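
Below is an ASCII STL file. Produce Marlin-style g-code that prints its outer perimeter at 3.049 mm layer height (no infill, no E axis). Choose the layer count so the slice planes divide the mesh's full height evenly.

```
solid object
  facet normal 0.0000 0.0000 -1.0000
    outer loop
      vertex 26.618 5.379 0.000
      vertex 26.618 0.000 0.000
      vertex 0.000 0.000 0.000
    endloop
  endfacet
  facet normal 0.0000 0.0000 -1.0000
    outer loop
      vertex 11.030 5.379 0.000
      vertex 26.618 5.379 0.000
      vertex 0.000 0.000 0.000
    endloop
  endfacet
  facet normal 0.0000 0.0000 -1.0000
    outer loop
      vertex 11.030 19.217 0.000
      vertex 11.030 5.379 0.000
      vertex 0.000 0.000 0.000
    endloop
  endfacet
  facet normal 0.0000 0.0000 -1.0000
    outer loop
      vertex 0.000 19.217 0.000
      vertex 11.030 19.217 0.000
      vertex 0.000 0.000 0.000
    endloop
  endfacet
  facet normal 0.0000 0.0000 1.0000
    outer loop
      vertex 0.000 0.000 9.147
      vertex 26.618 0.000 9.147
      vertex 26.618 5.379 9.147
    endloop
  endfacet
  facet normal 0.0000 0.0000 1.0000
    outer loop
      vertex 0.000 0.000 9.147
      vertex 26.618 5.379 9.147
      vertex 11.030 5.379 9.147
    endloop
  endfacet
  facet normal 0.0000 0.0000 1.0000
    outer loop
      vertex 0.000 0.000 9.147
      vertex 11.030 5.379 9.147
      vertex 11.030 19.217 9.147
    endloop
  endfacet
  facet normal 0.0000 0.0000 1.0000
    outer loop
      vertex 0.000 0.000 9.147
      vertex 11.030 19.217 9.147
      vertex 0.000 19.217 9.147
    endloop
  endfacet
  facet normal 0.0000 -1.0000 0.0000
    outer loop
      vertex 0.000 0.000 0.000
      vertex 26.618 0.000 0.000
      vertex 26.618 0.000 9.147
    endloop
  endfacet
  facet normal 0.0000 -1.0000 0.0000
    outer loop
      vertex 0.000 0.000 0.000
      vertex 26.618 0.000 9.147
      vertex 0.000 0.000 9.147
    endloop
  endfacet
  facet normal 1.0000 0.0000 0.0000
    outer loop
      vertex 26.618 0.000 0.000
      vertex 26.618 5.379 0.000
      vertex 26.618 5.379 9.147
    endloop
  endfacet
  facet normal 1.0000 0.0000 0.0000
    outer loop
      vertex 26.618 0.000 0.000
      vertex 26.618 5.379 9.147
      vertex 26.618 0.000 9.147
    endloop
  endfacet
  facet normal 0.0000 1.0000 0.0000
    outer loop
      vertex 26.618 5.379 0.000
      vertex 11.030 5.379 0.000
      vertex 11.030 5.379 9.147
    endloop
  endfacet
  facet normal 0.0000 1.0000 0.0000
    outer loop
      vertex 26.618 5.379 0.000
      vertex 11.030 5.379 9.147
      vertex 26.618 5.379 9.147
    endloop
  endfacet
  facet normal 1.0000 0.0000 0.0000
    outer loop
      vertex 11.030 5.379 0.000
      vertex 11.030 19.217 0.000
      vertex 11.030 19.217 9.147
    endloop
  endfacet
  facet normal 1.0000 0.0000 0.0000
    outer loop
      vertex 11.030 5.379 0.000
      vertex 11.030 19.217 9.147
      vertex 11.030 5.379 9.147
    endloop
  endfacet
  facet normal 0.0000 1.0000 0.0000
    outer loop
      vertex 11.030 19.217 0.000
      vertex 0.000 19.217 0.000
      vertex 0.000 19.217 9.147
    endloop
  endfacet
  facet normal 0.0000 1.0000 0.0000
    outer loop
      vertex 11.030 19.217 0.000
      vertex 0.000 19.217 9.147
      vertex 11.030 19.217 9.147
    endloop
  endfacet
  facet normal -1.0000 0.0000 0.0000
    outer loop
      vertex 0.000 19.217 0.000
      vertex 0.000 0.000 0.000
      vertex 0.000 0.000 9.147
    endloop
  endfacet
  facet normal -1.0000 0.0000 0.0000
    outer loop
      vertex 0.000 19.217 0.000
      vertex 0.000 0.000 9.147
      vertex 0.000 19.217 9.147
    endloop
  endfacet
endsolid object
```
; perimeter-only toolpath
G21 ; units = mm
G90 ; absolute positioning
G28 ; home
; layer 1
G0 Z3.049
G0 X0.000 Y0.000
G1 X26.618 Y0.000
G1 X26.618 Y5.379
G1 X11.030 Y5.379
G1 X11.030 Y19.217
G1 X0.000 Y19.217
G1 X0.000 Y0.000
; layer 2
G0 Z6.098
G0 X0.000 Y0.000
G1 X26.618 Y0.000
G1 X26.618 Y5.379
G1 X11.030 Y5.379
G1 X11.030 Y19.217
G1 X0.000 Y19.217
G1 X0.000 Y0.000
; layer 3
G0 Z9.147
G0 X0.000 Y0.000
G1 X26.618 Y0.000
G1 X26.618 Y5.379
G1 X11.030 Y5.379
G1 X11.030 Y19.217
G1 X0.000 Y19.217
G1 X0.000 Y0.000
M2 ; end

The solid is an L-shaped prism: outer 26.6 × 19.2 mm, arm thicknesses ≈ 5.38 mm (horizontal) and 11 mm (vertical), extruded 9.15 mm in z. Slicing at Δz = 3.049 mm — 3 equal slices spanning the solid's height, so layer i sits at z = i·h/3 — gives 3 non-empty perimeters. Each is a 6-segment closed polygon; G0 lifts to the layer z and rapids to the start vertex, then G1 traces the edges.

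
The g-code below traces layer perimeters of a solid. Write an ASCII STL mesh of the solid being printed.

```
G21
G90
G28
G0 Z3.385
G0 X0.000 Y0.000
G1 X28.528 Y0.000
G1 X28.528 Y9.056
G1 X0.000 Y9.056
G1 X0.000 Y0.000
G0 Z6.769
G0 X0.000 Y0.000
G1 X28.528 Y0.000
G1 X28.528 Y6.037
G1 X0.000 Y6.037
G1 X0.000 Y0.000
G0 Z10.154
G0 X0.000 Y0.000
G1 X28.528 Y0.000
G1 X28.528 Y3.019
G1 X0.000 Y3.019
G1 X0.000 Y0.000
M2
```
solid part
  facet normal 0.0000 0.0000 -1.0000
    outer loop
      vertex 28.528 12.075 0.000
      vertex 28.528 0.000 0.000
      vertex 0.000 0.000 0.000
    endloop
  endfacet
  facet normal 0.0000 0.0000 -1.0000
    outer loop
      vertex 0.000 12.075 0.000
      vertex 28.528 12.075 0.000
      vertex 0.000 0.000 0.000
    endloop
  endfacet
  facet normal 0.0000 -1.0000 0.0000
    outer loop
      vertex 0.000 0.000 0.000
      vertex 28.528 0.000 0.000
      vertex 28.528 0.000 13.539
    endloop
  endfacet
  facet normal 0.0000 -1.0000 0.0000
    outer loop
      vertex 0.000 0.000 0.000
      vertex 28.528 0.000 13.539
      vertex 0.000 0.000 13.539
    endloop
  endfacet
  facet normal 0.0000 0.7463 0.6656
    outer loop
      vertex 0.000 0.000 13.539
      vertex 28.528 0.000 13.539
      vertex 28.528 12.075 0.000
    endloop
  endfacet
  facet normal 0.0000 0.7463 0.6656
    outer loop
      vertex 0.000 0.000 13.539
      vertex 28.528 12.075 0.000
      vertex 0.000 12.075 0.000
    endloop
  endfacet
  facet normal -1.0000 0.0000 0.0000
    outer loop
      vertex 0.000 0.000 13.539
      vertex 0.000 12.075 0.000
      vertex 0.000 0.000 0.000
    endloop
  endfacet
  facet normal 1.0000 0.0000 0.0000
    outer loop
      vertex 28.528 0.000 0.000
      vertex 28.528 12.075 0.000
      vertex 28.528 0.000 13.539
    endloop
  endfacet
endsolid part

The G0 Z moves step by Δz≈3.385 mm. The G1 loops shrink linearly with z, so the solid tapers from its base footprint up to z≈13.5. Closing with a flat bottom cap and the tapered top and triangulating gives 8 facets — a wedge (ramp): 28.5 × 12.1 mm base, rising to 13.5 mm along the y=0 edge and sloping linearly to z=0 at y=12.1.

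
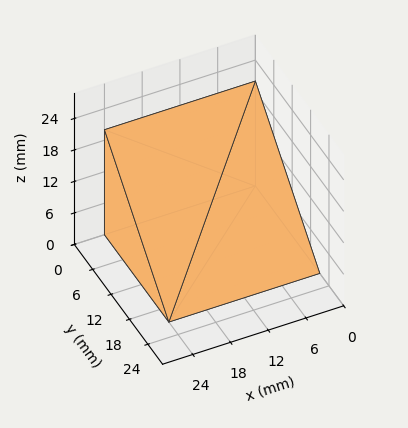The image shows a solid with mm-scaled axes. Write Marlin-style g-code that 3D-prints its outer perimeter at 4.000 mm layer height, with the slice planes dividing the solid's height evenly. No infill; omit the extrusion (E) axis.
Reading the render: the shape is a wedge (ramp): 24 × 21 mm base, rising to 20 mm along the y=0 edge and sloping linearly to z=0 at y=21 (dimensions read to the nearest mm from the axis ticks). For the g-code, the solid's height is divided into equal slices at the stated Δz and each level perimeter traced with G1 moves after a G0 lift.

; perimeter-only toolpath
G21 ; units = mm
G90 ; absolute positioning
G28 ; home
; layer 1
G0 Z4.000
G0 X0.000 Y0.000
G1 X24.000 Y0.000
G1 X24.000 Y16.800
G1 X0.000 Y16.800
G1 X0.000 Y0.000
; layer 2
G0 Z8.000
G0 X0.000 Y0.000
G1 X24.000 Y0.000
G1 X24.000 Y12.600
G1 X0.000 Y12.600
G1 X0.000 Y0.000
; layer 3
G0 Z12.000
G0 X0.000 Y0.000
G1 X24.000 Y0.000
G1 X24.000 Y8.400
G1 X0.000 Y8.400
G1 X0.000 Y0.000
; layer 4
G0 Z16.000
G0 X0.000 Y0.000
G1 X24.000 Y0.000
G1 X24.000 Y4.200
G1 X0.000 Y4.200
G1 X0.000 Y0.000
M2 ; end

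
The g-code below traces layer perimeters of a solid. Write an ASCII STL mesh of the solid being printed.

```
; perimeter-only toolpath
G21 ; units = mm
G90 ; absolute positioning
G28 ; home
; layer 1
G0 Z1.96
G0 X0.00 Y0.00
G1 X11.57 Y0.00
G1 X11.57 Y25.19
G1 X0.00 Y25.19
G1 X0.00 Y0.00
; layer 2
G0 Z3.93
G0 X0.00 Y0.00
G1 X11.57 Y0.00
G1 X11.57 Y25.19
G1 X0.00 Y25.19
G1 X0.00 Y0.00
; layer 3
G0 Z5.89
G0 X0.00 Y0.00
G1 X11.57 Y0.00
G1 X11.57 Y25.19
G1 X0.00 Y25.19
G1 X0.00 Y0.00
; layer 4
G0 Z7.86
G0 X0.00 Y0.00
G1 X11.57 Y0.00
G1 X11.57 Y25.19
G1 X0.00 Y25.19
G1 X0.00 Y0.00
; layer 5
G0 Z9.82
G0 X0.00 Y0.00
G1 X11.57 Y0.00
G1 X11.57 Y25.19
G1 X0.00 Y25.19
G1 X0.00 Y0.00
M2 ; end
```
solid part
  facet normal 0.0000 0.0000 -1.0000
    outer loop
      vertex 11.57 25.19 0.00
      vertex 11.57 0.00 0.00
      vertex 0.00 0.00 0.00
    endloop
  endfacet
  facet normal 0.0000 0.0000 -1.0000
    outer loop
      vertex 0.00 25.19 0.00
      vertex 11.57 25.19 0.00
      vertex 0.00 0.00 0.00
    endloop
  endfacet
  facet normal 0.0000 0.0000 1.0000
    outer loop
      vertex 0.00 0.00 9.82
      vertex 11.57 0.00 9.82
      vertex 11.57 25.19 9.82
    endloop
  endfacet
  facet normal 0.0000 0.0000 1.0000
    outer loop
      vertex 0.00 0.00 9.82
      vertex 11.57 25.19 9.82
      vertex 0.00 25.19 9.82
    endloop
  endfacet
  facet normal 0.0000 -1.0000 0.0000
    outer loop
      vertex 0.00 0.00 0.00
      vertex 11.57 0.00 0.00
      vertex 11.57 0.00 9.82
    endloop
  endfacet
  facet normal 0.0000 -1.0000 0.0000
    outer loop
      vertex 0.00 0.00 0.00
      vertex 11.57 0.00 9.82
      vertex 0.00 0.00 9.82
    endloop
  endfacet
  facet normal 0.0000 1.0000 0.0000
    outer loop
      vertex 11.57 25.19 9.82
      vertex 11.57 25.19 0.00
      vertex 0.00 25.19 0.00
    endloop
  endfacet
  facet normal 0.0000 1.0000 0.0000
    outer loop
      vertex 0.00 25.19 9.82
      vertex 11.57 25.19 9.82
      vertex 0.00 25.19 0.00
    endloop
  endfacet
  facet normal -1.0000 0.0000 0.0000
    outer loop
      vertex 0.00 25.19 9.82
      vertex 0.00 25.19 0.00
      vertex 0.00 0.00 0.00
    endloop
  endfacet
  facet normal -1.0000 0.0000 0.0000
    outer loop
      vertex 0.00 0.00 9.82
      vertex 0.00 25.19 9.82
      vertex 0.00 0.00 0.00
    endloop
  endfacet
  facet normal 1.0000 0.0000 0.0000
    outer loop
      vertex 11.57 0.00 0.00
      vertex 11.57 25.19 0.00
      vertex 11.57 25.19 9.82
    endloop
  endfacet
  facet normal 1.0000 0.0000 0.0000
    outer loop
      vertex 11.57 0.00 0.00
      vertex 11.57 25.19 9.82
      vertex 11.57 0.00 9.82
    endloop
  endfacet
endsolid part

The G0 Z moves step by Δz≈1.96 mm. Every layer's G1 loop is the same polygon, so the solid is a straight extrusion of it from z=0 to z≈9.82. Closing with flat bottom and top caps and triangulating gives 12 facets — a rectangular box, roughly 11.6 × 25.2 mm footprint and 9.82 mm tall.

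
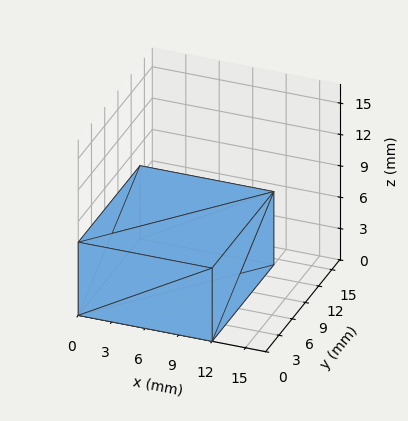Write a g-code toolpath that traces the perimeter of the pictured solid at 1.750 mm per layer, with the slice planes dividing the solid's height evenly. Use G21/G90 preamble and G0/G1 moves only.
Reading the render: the shape is a rectangular box, roughly 12 × 14 mm footprint and 7 mm tall (dimensions read to the nearest mm from the axis ticks). For the g-code, the solid's height is divided into equal slices at the stated Δz and each level perimeter traced with G1 moves after a G0 lift.

; perimeter-only toolpath
G21 ; units = mm
G90 ; absolute positioning
G28 ; home
; layer 1
G0 Z1.750
G0 X0.000 Y0.000
G1 X12.000 Y0.000
G1 X12.000 Y14.000
G1 X0.000 Y14.000
G1 X0.000 Y0.000
; layer 2
G0 Z3.500
G0 X0.000 Y0.000
G1 X12.000 Y0.000
G1 X12.000 Y14.000
G1 X0.000 Y14.000
G1 X0.000 Y0.000
; layer 3
G0 Z5.250
G0 X0.000 Y0.000
G1 X12.000 Y0.000
G1 X12.000 Y14.000
G1 X0.000 Y14.000
G1 X0.000 Y0.000
; layer 4
G0 Z7.000
G0 X0.000 Y0.000
G1 X12.000 Y0.000
G1 X12.000 Y14.000
G1 X0.000 Y14.000
G1 X0.000 Y0.000
M2 ; end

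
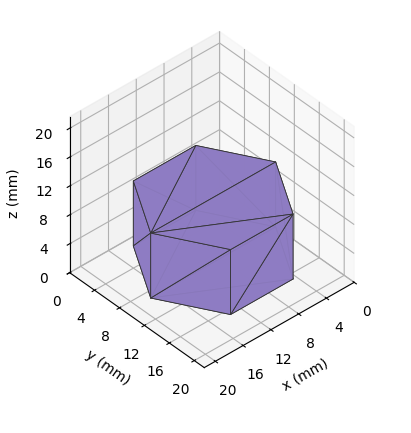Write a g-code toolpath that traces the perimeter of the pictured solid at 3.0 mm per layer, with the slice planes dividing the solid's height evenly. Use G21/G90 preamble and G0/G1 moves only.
Reading the render: the shape is a regular 6-sided prism (a cylinder approximated with 6 flat sides), circumscribed radius ≈ 9 mm, height ≈ 9 mm (dimensions read to the nearest mm from the axis ticks). For the g-code, the solid's height is divided into equal slices at the stated Δz and each level perimeter traced with G1 moves after a G0 lift.

; perimeter-only toolpath
G21 ; units = mm
G90 ; absolute positioning
G28 ; home
; layer 1
G0 Z3.0
G0 X18.0 Y9.0
G1 X13.5 Y16.8
G1 X4.5 Y16.8
G1 X0.0 Y9.0
G1 X4.5 Y1.2
G1 X13.5 Y1.2
G1 X18.0 Y9.0
; layer 2
G0 Z6.0
G0 X18.0 Y9.0
G1 X13.5 Y16.8
G1 X4.5 Y16.8
G1 X0.0 Y9.0
G1 X4.5 Y1.2
G1 X13.5 Y1.2
G1 X18.0 Y9.0
; layer 3
G0 Z9.0
G0 X18.0 Y9.0
G1 X13.5 Y16.8
G1 X4.5 Y16.8
G1 X0.0 Y9.0
G1 X4.5 Y1.2
G1 X13.5 Y1.2
G1 X18.0 Y9.0
M2 ; end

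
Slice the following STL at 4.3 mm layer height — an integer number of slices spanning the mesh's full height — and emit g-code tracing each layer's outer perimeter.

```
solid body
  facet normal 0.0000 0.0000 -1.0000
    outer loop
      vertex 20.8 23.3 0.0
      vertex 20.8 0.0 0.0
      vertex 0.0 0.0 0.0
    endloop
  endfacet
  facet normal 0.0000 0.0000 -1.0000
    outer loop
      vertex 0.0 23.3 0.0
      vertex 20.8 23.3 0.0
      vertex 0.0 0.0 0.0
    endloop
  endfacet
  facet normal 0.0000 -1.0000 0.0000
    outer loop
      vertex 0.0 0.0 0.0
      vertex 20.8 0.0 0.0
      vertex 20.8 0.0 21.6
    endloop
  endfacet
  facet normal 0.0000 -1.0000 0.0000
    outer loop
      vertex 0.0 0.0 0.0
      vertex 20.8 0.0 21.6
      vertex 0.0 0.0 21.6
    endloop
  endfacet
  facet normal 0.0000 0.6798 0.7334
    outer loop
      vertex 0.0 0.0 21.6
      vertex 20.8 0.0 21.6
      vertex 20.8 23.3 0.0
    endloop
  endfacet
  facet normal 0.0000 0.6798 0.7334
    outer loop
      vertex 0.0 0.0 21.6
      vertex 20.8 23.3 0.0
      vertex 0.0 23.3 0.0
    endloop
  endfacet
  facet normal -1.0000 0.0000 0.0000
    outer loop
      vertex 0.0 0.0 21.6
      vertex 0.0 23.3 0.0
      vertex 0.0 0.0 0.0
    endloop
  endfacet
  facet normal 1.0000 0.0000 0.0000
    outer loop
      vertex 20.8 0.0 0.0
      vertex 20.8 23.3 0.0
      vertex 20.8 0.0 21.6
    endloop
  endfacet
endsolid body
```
; perimeter-only toolpath
G21 ; units = mm
G90 ; absolute positioning
G28 ; home
; layer 1
G0 Z4.3
G0 X0.0 Y0.0
G1 X20.8 Y0.0
G1 X20.8 Y18.6
G1 X0.0 Y18.6
G1 X0.0 Y0.0
; layer 2
G0 Z8.6
G0 X0.0 Y0.0
G1 X20.8 Y0.0
G1 X20.8 Y14.0
G1 X0.0 Y14.0
G1 X0.0 Y0.0
; layer 3
G0 Z13.0
G0 X0.0 Y0.0
G1 X20.8 Y0.0
G1 X20.8 Y9.3
G1 X0.0 Y9.3
G1 X0.0 Y0.0
; layer 4
G0 Z17.3
G0 X0.0 Y0.0
G1 X20.8 Y0.0
G1 X20.8 Y4.7
G1 X0.0 Y4.7
G1 X0.0 Y0.0
M2 ; end

The solid is a wedge (ramp): 20.8 × 23.3 mm base, rising to 21.6 mm along the y=0 edge and sloping linearly to z=0 at y=23.3. Slicing at Δz = 4.3 mm — 5 equal slices spanning the solid's height, so layer i sits at z = i·h/5 — gives 4 non-empty perimeters. Each is a 4-segment closed polygon; G0 lifts to the layer z and rapids to the start vertex, then G1 traces the edges. The cross-section shrinks linearly with z (the slice at the apex is degenerate and omitted).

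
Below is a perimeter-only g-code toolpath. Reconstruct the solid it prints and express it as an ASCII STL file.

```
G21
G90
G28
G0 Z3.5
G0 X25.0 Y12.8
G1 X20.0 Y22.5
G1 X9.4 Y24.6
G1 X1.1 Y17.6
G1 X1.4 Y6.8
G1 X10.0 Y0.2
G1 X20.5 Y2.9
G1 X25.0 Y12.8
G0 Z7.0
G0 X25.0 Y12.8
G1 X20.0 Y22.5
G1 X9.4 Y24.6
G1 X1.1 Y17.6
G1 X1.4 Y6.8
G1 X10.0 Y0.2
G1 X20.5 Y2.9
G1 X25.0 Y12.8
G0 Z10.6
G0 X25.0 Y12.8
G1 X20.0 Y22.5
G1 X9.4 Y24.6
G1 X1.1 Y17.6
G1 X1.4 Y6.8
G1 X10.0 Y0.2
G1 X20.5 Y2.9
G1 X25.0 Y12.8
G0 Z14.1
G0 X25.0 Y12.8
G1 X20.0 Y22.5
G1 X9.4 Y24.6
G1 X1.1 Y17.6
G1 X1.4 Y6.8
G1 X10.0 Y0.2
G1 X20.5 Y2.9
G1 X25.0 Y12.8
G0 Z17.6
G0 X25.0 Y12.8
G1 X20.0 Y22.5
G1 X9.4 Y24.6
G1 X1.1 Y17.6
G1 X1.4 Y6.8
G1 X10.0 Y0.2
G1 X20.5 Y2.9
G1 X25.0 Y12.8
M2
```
solid part
  facet normal 0.0000 0.0000 -1.0000
    outer loop
      vertex 9.4 24.6 0.0
      vertex 20.0 22.5 0.0
      vertex 25.0 12.8 0.0
    endloop
  endfacet
  facet normal 0.0000 0.0000 -1.0000
    outer loop
      vertex 1.1 17.6 0.0
      vertex 9.4 24.6 0.0
      vertex 25.0 12.8 0.0
    endloop
  endfacet
  facet normal 0.0000 0.0000 -1.0000
    outer loop
      vertex 1.4 6.8 0.0
      vertex 1.1 17.6 0.0
      vertex 25.0 12.8 0.0
    endloop
  endfacet
  facet normal 0.0000 0.0000 -1.0000
    outer loop
      vertex 10.0 0.2 0.0
      vertex 1.4 6.8 0.0
      vertex 25.0 12.8 0.0
    endloop
  endfacet
  facet normal 0.0000 0.0000 -1.0000
    outer loop
      vertex 20.5 2.9 0.0
      vertex 10.0 0.2 0.0
      vertex 25.0 12.8 0.0
    endloop
  endfacet
  facet normal 0.0000 0.0000 1.0000
    outer loop
      vertex 25.0 12.8 17.6
      vertex 20.0 22.5 17.6
      vertex 9.4 24.6 17.6
    endloop
  endfacet
  facet normal 0.0000 0.0000 1.0000
    outer loop
      vertex 25.0 12.8 17.6
      vertex 9.4 24.6 17.6
      vertex 1.1 17.6 17.6
    endloop
  endfacet
  facet normal 0.0000 0.0000 1.0000
    outer loop
      vertex 25.0 12.8 17.6
      vertex 1.1 17.6 17.6
      vertex 1.4 6.8 17.6
    endloop
  endfacet
  facet normal 0.0000 0.0000 1.0000
    outer loop
      vertex 25.0 12.8 17.6
      vertex 1.4 6.8 17.6
      vertex 10.0 0.2 17.6
    endloop
  endfacet
  facet normal 0.0000 0.0000 1.0000
    outer loop
      vertex 25.0 12.8 17.6
      vertex 10.0 0.2 17.6
      vertex 20.5 2.9 17.6
    endloop
  endfacet
  facet normal 0.8889 0.4582 0.0000
    outer loop
      vertex 25.0 12.8 0.0
      vertex 20.0 22.5 0.0
      vertex 20.0 22.5 17.6
    endloop
  endfacet
  facet normal 0.8889 0.4582 0.0000
    outer loop
      vertex 25.0 12.8 0.0
      vertex 20.0 22.5 17.6
      vertex 25.0 12.8 17.6
    endloop
  endfacet
  facet normal 0.1943 0.9809 0.0000
    outer loop
      vertex 20.0 22.5 0.0
      vertex 9.4 24.6 0.0
      vertex 9.4 24.6 17.6
    endloop
  endfacet
  facet normal 0.1943 0.9809 0.0000
    outer loop
      vertex 20.0 22.5 0.0
      vertex 9.4 24.6 17.6
      vertex 20.0 22.5 17.6
    endloop
  endfacet
  facet normal -0.6447 0.7644 0.0000
    outer loop
      vertex 9.4 24.6 0.0
      vertex 1.1 17.6 0.0
      vertex 1.1 17.6 17.6
    endloop
  endfacet
  facet normal -0.6447 0.7644 0.0000
    outer loop
      vertex 9.4 24.6 0.0
      vertex 1.1 17.6 17.6
      vertex 9.4 24.6 17.6
    endloop
  endfacet
  facet normal -0.9996 -0.0278 0.0000
    outer loop
      vertex 1.1 17.6 0.0
      vertex 1.4 6.8 0.0
      vertex 1.4 6.8 17.6
    endloop
  endfacet
  facet normal -0.9996 -0.0278 0.0000
    outer loop
      vertex 1.1 17.6 0.0
      vertex 1.4 6.8 17.6
      vertex 1.1 17.6 17.6
    endloop
  endfacet
  facet normal -0.6088 -0.7933 0.0000
    outer loop
      vertex 1.4 6.8 0.0
      vertex 10.0 0.2 0.0
      vertex 10.0 0.2 17.6
    endloop
  endfacet
  facet normal -0.6088 -0.7933 0.0000
    outer loop
      vertex 1.4 6.8 0.0
      vertex 10.0 0.2 17.6
      vertex 1.4 6.8 17.6
    endloop
  endfacet
  facet normal 0.2490 -0.9685 0.0000
    outer loop
      vertex 10.0 0.2 0.0
      vertex 20.5 2.9 0.0
      vertex 20.5 2.9 17.6
    endloop
  endfacet
  facet normal 0.2490 -0.9685 0.0000
    outer loop
      vertex 10.0 0.2 0.0
      vertex 20.5 2.9 17.6
      vertex 10.0 0.2 17.6
    endloop
  endfacet
  facet normal 0.9104 -0.4138 0.0000
    outer loop
      vertex 20.5 2.9 0.0
      vertex 25.0 12.8 0.0
      vertex 25.0 12.8 17.6
    endloop
  endfacet
  facet normal 0.9104 -0.4138 0.0000
    outer loop
      vertex 20.5 2.9 0.0
      vertex 25.0 12.8 17.6
      vertex 20.5 2.9 17.6
    endloop
  endfacet
endsolid part

The G0 Z moves step by Δz≈3.5 mm. Every layer's G1 loop is the same polygon, so the solid is a straight extrusion of it from z=0 to z≈17.6. Closing with flat bottom and top caps and triangulating gives 24 facets — a regular 7-sided prism (a cylinder approximated with 7 flat sides), circumscribed radius ≈ 12.5 mm, height ≈ 17.6 mm.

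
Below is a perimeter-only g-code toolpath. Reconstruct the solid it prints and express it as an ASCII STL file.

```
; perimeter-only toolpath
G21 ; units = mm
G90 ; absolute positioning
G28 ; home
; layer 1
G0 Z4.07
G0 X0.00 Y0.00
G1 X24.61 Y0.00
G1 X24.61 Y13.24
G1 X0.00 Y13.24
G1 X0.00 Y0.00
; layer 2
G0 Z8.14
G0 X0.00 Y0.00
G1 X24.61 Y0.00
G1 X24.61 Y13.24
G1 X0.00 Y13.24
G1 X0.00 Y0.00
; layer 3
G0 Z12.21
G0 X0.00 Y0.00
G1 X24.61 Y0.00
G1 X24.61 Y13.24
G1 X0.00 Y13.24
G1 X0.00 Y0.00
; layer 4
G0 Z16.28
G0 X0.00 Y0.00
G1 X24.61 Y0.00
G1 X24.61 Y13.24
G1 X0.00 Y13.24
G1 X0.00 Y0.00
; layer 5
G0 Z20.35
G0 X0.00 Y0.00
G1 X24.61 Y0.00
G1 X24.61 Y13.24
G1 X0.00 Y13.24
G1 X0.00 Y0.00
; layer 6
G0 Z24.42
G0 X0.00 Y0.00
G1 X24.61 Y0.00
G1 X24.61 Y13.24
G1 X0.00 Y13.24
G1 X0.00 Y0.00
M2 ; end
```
solid part
  facet normal 0.0000 0.0000 -1.0000
    outer loop
      vertex 24.61 13.24 0.00
      vertex 24.61 0.00 0.00
      vertex 0.00 0.00 0.00
    endloop
  endfacet
  facet normal 0.0000 0.0000 -1.0000
    outer loop
      vertex 0.00 13.24 0.00
      vertex 24.61 13.24 0.00
      vertex 0.00 0.00 0.00
    endloop
  endfacet
  facet normal 0.0000 0.0000 1.0000
    outer loop
      vertex 0.00 0.00 24.42
      vertex 24.61 0.00 24.42
      vertex 24.61 13.24 24.42
    endloop
  endfacet
  facet normal 0.0000 0.0000 1.0000
    outer loop
      vertex 0.00 0.00 24.42
      vertex 24.61 13.24 24.42
      vertex 0.00 13.24 24.42
    endloop
  endfacet
  facet normal 0.0000 -1.0000 0.0000
    outer loop
      vertex 0.00 0.00 0.00
      vertex 24.61 0.00 0.00
      vertex 24.61 0.00 24.42
    endloop
  endfacet
  facet normal 0.0000 -1.0000 0.0000
    outer loop
      vertex 0.00 0.00 0.00
      vertex 24.61 0.00 24.42
      vertex 0.00 0.00 24.42
    endloop
  endfacet
  facet normal 0.0000 1.0000 0.0000
    outer loop
      vertex 24.61 13.24 24.42
      vertex 24.61 13.24 0.00
      vertex 0.00 13.24 0.00
    endloop
  endfacet
  facet normal 0.0000 1.0000 0.0000
    outer loop
      vertex 0.00 13.24 24.42
      vertex 24.61 13.24 24.42
      vertex 0.00 13.24 0.00
    endloop
  endfacet
  facet normal -1.0000 0.0000 0.0000
    outer loop
      vertex 0.00 13.24 24.42
      vertex 0.00 13.24 0.00
      vertex 0.00 0.00 0.00
    endloop
  endfacet
  facet normal -1.0000 0.0000 0.0000
    outer loop
      vertex 0.00 0.00 24.42
      vertex 0.00 13.24 24.42
      vertex 0.00 0.00 0.00
    endloop
  endfacet
  facet normal 1.0000 0.0000 0.0000
    outer loop
      vertex 24.61 0.00 0.00
      vertex 24.61 13.24 0.00
      vertex 24.61 13.24 24.42
    endloop
  endfacet
  facet normal 1.0000 0.0000 0.0000
    outer loop
      vertex 24.61 0.00 0.00
      vertex 24.61 13.24 24.42
      vertex 24.61 0.00 24.42
    endloop
  endfacet
endsolid part

The G0 Z moves step by Δz≈4.07 mm. Every layer's G1 loop is the same polygon, so the solid is a straight extrusion of it from z=0 to z≈24.4. Closing with flat bottom and top caps and triangulating gives 12 facets — a rectangular box, roughly 24.6 × 13.2 mm footprint and 24.4 mm tall.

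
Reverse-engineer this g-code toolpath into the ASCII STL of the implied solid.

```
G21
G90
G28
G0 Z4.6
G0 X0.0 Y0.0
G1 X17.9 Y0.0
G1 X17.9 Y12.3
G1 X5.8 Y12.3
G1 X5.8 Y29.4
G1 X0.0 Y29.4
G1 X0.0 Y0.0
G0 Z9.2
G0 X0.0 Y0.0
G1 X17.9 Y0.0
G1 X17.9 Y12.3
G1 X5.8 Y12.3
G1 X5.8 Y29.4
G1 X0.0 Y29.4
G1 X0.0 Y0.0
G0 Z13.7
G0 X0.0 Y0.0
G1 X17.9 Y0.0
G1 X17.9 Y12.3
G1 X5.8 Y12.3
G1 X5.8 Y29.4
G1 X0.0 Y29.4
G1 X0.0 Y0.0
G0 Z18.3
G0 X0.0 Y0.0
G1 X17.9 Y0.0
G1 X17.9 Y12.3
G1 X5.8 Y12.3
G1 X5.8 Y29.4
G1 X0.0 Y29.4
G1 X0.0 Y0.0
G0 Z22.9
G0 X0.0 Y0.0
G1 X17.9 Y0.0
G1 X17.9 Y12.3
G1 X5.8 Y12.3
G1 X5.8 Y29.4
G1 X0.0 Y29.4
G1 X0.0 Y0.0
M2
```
solid part
  facet normal 0.0000 0.0000 -1.0000
    outer loop
      vertex 17.9 12.3 0.0
      vertex 17.9 0.0 0.0
      vertex 0.0 0.0 0.0
    endloop
  endfacet
  facet normal 0.0000 0.0000 -1.0000
    outer loop
      vertex 5.8 12.3 0.0
      vertex 17.9 12.3 0.0
      vertex 0.0 0.0 0.0
    endloop
  endfacet
  facet normal 0.0000 0.0000 -1.0000
    outer loop
      vertex 5.8 29.4 0.0
      vertex 5.8 12.3 0.0
      vertex 0.0 0.0 0.0
    endloop
  endfacet
  facet normal 0.0000 0.0000 -1.0000
    outer loop
      vertex 0.0 29.4 0.0
      vertex 5.8 29.4 0.0
      vertex 0.0 0.0 0.0
    endloop
  endfacet
  facet normal 0.0000 0.0000 1.0000
    outer loop
      vertex 0.0 0.0 22.9
      vertex 17.9 0.0 22.9
      vertex 17.9 12.3 22.9
    endloop
  endfacet
  facet normal 0.0000 0.0000 1.0000
    outer loop
      vertex 0.0 0.0 22.9
      vertex 17.9 12.3 22.9
      vertex 5.8 12.3 22.9
    endloop
  endfacet
  facet normal 0.0000 0.0000 1.0000
    outer loop
      vertex 0.0 0.0 22.9
      vertex 5.8 12.3 22.9
      vertex 5.8 29.4 22.9
    endloop
  endfacet
  facet normal 0.0000 0.0000 1.0000
    outer loop
      vertex 0.0 0.0 22.9
      vertex 5.8 29.4 22.9
      vertex 0.0 29.4 22.9
    endloop
  endfacet
  facet normal 0.0000 -1.0000 0.0000
    outer loop
      vertex 0.0 0.0 0.0
      vertex 17.9 0.0 0.0
      vertex 17.9 0.0 22.9
    endloop
  endfacet
  facet normal 0.0000 -1.0000 0.0000
    outer loop
      vertex 0.0 0.0 0.0
      vertex 17.9 0.0 22.9
      vertex 0.0 0.0 22.9
    endloop
  endfacet
  facet normal 1.0000 0.0000 0.0000
    outer loop
      vertex 17.9 0.0 0.0
      vertex 17.9 12.3 0.0
      vertex 17.9 12.3 22.9
    endloop
  endfacet
  facet normal 1.0000 0.0000 0.0000
    outer loop
      vertex 17.9 0.0 0.0
      vertex 17.9 12.3 22.9
      vertex 17.9 0.0 22.9
    endloop
  endfacet
  facet normal 0.0000 1.0000 0.0000
    outer loop
      vertex 17.9 12.3 0.0
      vertex 5.8 12.3 0.0
      vertex 5.8 12.3 22.9
    endloop
  endfacet
  facet normal 0.0000 1.0000 0.0000
    outer loop
      vertex 17.9 12.3 0.0
      vertex 5.8 12.3 22.9
      vertex 17.9 12.3 22.9
    endloop
  endfacet
  facet normal 1.0000 0.0000 0.0000
    outer loop
      vertex 5.8 12.3 0.0
      vertex 5.8 29.4 0.0
      vertex 5.8 29.4 22.9
    endloop
  endfacet
  facet normal 1.0000 0.0000 0.0000
    outer loop
      vertex 5.8 12.3 0.0
      vertex 5.8 29.4 22.9
      vertex 5.8 12.3 22.9
    endloop
  endfacet
  facet normal 0.0000 1.0000 0.0000
    outer loop
      vertex 5.8 29.4 0.0
      vertex 0.0 29.4 0.0
      vertex 0.0 29.4 22.9
    endloop
  endfacet
  facet normal 0.0000 1.0000 0.0000
    outer loop
      vertex 5.8 29.4 0.0
      vertex 0.0 29.4 22.9
      vertex 5.8 29.4 22.9
    endloop
  endfacet
  facet normal -1.0000 0.0000 0.0000
    outer loop
      vertex 0.0 29.4 0.0
      vertex 0.0 0.0 0.0
      vertex 0.0 0.0 22.9
    endloop
  endfacet
  facet normal -1.0000 0.0000 0.0000
    outer loop
      vertex 0.0 29.4 0.0
      vertex 0.0 0.0 22.9
      vertex 0.0 29.4 22.9
    endloop
  endfacet
endsolid part

The G0 Z moves step by Δz≈4.6 mm. Every layer's G1 loop is the same polygon, so the solid is a straight extrusion of it from z=0 to z≈22.9. Closing with flat bottom and top caps and triangulating gives 20 facets — an L-shaped prism: outer 17.9 × 29.4 mm, arm thicknesses ≈ 12.3 mm (horizontal) and 5.8 mm (vertical), extruded 22.9 mm in z.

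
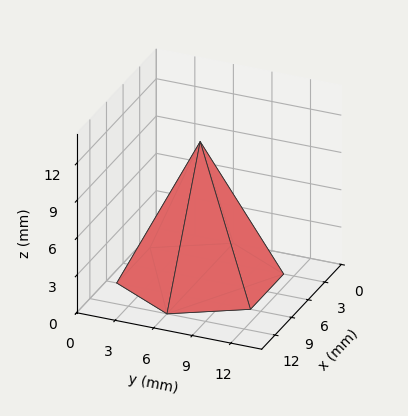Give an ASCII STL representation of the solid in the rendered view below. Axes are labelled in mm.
Reading the render: the shape is a regular 6-sided pyramid, base circumscribed radius ≈ 6 mm, apex at z ≈ 11 mm (dimensions read to the nearest mm from the axis ticks). For the STL, each face is triangulated and given an outward normal.

solid part
  facet normal 0.0000 0.0000 -1.0000
    outer loop
      vertex 3.0 11.2 0.0
      vertex 9.0 11.2 0.0
      vertex 12.0 6.0 0.0
    endloop
  endfacet
  facet normal 0.0000 0.0000 -1.0000
    outer loop
      vertex 0.0 6.0 0.0
      vertex 3.0 11.2 0.0
      vertex 12.0 6.0 0.0
    endloop
  endfacet
  facet normal 0.0000 0.0000 -1.0000
    outer loop
      vertex 3.0 0.8 0.0
      vertex 0.0 6.0 0.0
      vertex 12.0 6.0 0.0
    endloop
  endfacet
  facet normal 0.0000 0.0000 -1.0000
    outer loop
      vertex 9.0 0.8 0.0
      vertex 3.0 0.8 0.0
      vertex 12.0 6.0 0.0
    endloop
  endfacet
  facet normal 0.7832 0.4518 0.4272
    outer loop
      vertex 12.0 6.0 0.0
      vertex 9.0 11.2 0.0
      vertex 6.0 6.0 11.0
    endloop
  endfacet
  facet normal 0.0000 0.9041 0.4274
    outer loop
      vertex 9.0 11.2 0.0
      vertex 3.0 11.2 0.0
      vertex 6.0 6.0 11.0
    endloop
  endfacet
  facet normal -0.7832 0.4518 0.4272
    outer loop
      vertex 3.0 11.2 0.0
      vertex 0.0 6.0 0.0
      vertex 6.0 6.0 11.0
    endloop
  endfacet
  facet normal -0.7832 -0.4518 0.4272
    outer loop
      vertex 0.0 6.0 0.0
      vertex 3.0 0.8 0.0
      vertex 6.0 6.0 11.0
    endloop
  endfacet
  facet normal 0.0000 -0.9041 0.4274
    outer loop
      vertex 3.0 0.8 0.0
      vertex 9.0 0.8 0.0
      vertex 6.0 6.0 11.0
    endloop
  endfacet
  facet normal 0.7832 -0.4518 0.4272
    outer loop
      vertex 9.0 0.8 0.0
      vertex 12.0 6.0 0.0
      vertex 6.0 6.0 11.0
    endloop
  endfacet
endsolid part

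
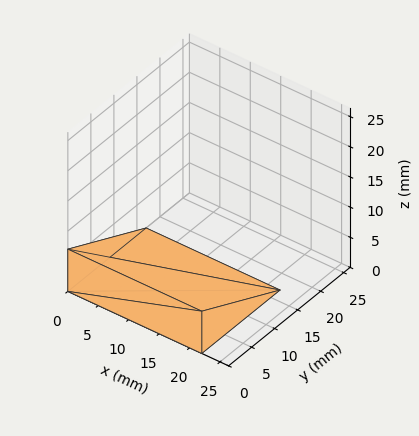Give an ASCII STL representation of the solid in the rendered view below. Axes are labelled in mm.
Reading the render: the shape is a wedge (ramp): 22 × 17 mm base, rising to 7 mm along the y=0 edge and sloping linearly to z=0 at y=17 (dimensions read to the nearest mm from the axis ticks). For the STL, each face is triangulated and given an outward normal.

solid part
  facet normal 0.0000 0.0000 -1.0000
    outer loop
      vertex 22.00 17.00 0.00
      vertex 22.00 0.00 0.00
      vertex 0.00 0.00 0.00
    endloop
  endfacet
  facet normal 0.0000 0.0000 -1.0000
    outer loop
      vertex 0.00 17.00 0.00
      vertex 22.00 17.00 0.00
      vertex 0.00 0.00 0.00
    endloop
  endfacet
  facet normal 0.0000 -1.0000 0.0000
    outer loop
      vertex 0.00 0.00 0.00
      vertex 22.00 0.00 0.00
      vertex 22.00 0.00 7.00
    endloop
  endfacet
  facet normal 0.0000 -1.0000 0.0000
    outer loop
      vertex 0.00 0.00 0.00
      vertex 22.00 0.00 7.00
      vertex 0.00 0.00 7.00
    endloop
  endfacet
  facet normal 0.0000 0.3807 0.9247
    outer loop
      vertex 0.00 0.00 7.00
      vertex 22.00 0.00 7.00
      vertex 22.00 17.00 0.00
    endloop
  endfacet
  facet normal 0.0000 0.3807 0.9247
    outer loop
      vertex 0.00 0.00 7.00
      vertex 22.00 17.00 0.00
      vertex 0.00 17.00 0.00
    endloop
  endfacet
  facet normal -1.0000 0.0000 0.0000
    outer loop
      vertex 0.00 0.00 7.00
      vertex 0.00 17.00 0.00
      vertex 0.00 0.00 0.00
    endloop
  endfacet
  facet normal 1.0000 0.0000 0.0000
    outer loop
      vertex 22.00 0.00 0.00
      vertex 22.00 17.00 0.00
      vertex 22.00 0.00 7.00
    endloop
  endfacet
endsolid part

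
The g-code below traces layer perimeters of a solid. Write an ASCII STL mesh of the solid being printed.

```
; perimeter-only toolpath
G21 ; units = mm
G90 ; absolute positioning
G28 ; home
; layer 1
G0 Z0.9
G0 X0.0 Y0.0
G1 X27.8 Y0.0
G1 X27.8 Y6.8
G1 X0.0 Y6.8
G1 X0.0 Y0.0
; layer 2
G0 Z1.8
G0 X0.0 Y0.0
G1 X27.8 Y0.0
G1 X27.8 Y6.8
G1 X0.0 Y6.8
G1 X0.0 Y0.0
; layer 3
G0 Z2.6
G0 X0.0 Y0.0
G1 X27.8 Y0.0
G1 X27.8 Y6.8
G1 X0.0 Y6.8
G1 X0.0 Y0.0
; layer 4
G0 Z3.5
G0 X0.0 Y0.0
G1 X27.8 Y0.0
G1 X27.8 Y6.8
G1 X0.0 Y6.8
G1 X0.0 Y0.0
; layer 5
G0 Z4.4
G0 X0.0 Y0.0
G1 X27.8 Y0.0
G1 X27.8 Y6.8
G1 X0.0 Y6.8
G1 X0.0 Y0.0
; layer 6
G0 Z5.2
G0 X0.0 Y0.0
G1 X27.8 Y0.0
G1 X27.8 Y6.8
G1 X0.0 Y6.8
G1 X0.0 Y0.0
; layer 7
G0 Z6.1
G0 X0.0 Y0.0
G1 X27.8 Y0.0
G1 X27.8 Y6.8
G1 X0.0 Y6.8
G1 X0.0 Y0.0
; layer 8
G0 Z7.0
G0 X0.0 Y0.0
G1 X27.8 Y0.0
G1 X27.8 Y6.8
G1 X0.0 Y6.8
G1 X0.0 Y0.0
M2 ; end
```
solid part
  facet normal 0.0000 0.0000 -1.0000
    outer loop
      vertex 27.8 6.8 0.0
      vertex 27.8 0.0 0.0
      vertex 0.0 0.0 0.0
    endloop
  endfacet
  facet normal 0.0000 0.0000 -1.0000
    outer loop
      vertex 0.0 6.8 0.0
      vertex 27.8 6.8 0.0
      vertex 0.0 0.0 0.0
    endloop
  endfacet
  facet normal 0.0000 0.0000 1.0000
    outer loop
      vertex 0.0 0.0 7.0
      vertex 27.8 0.0 7.0
      vertex 27.8 6.8 7.0
    endloop
  endfacet
  facet normal 0.0000 0.0000 1.0000
    outer loop
      vertex 0.0 0.0 7.0
      vertex 27.8 6.8 7.0
      vertex 0.0 6.8 7.0
    endloop
  endfacet
  facet normal 0.0000 -1.0000 0.0000
    outer loop
      vertex 0.0 0.0 0.0
      vertex 27.8 0.0 0.0
      vertex 27.8 0.0 7.0
    endloop
  endfacet
  facet normal 0.0000 -1.0000 0.0000
    outer loop
      vertex 0.0 0.0 0.0
      vertex 27.8 0.0 7.0
      vertex 0.0 0.0 7.0
    endloop
  endfacet
  facet normal 0.0000 1.0000 0.0000
    outer loop
      vertex 27.8 6.8 7.0
      vertex 27.8 6.8 0.0
      vertex 0.0 6.8 0.0
    endloop
  endfacet
  facet normal 0.0000 1.0000 0.0000
    outer loop
      vertex 0.0 6.8 7.0
      vertex 27.8 6.8 7.0
      vertex 0.0 6.8 0.0
    endloop
  endfacet
  facet normal -1.0000 0.0000 0.0000
    outer loop
      vertex 0.0 6.8 7.0
      vertex 0.0 6.8 0.0
      vertex 0.0 0.0 0.0
    endloop
  endfacet
  facet normal -1.0000 0.0000 0.0000
    outer loop
      vertex 0.0 0.0 7.0
      vertex 0.0 6.8 7.0
      vertex 0.0 0.0 0.0
    endloop
  endfacet
  facet normal 1.0000 0.0000 0.0000
    outer loop
      vertex 27.8 0.0 0.0
      vertex 27.8 6.8 0.0
      vertex 27.8 6.8 7.0
    endloop
  endfacet
  facet normal 1.0000 0.0000 0.0000
    outer loop
      vertex 27.8 0.0 0.0
      vertex 27.8 6.8 7.0
      vertex 27.8 0.0 7.0
    endloop
  endfacet
endsolid part

The G0 Z moves step by Δz≈0.9 mm. Every layer's G1 loop is the same polygon, so the solid is a straight extrusion of it from z=0 to z≈7. Closing with flat bottom and top caps and triangulating gives 12 facets — a rectangular box, roughly 27.8 × 6.8 mm footprint and 7 mm tall.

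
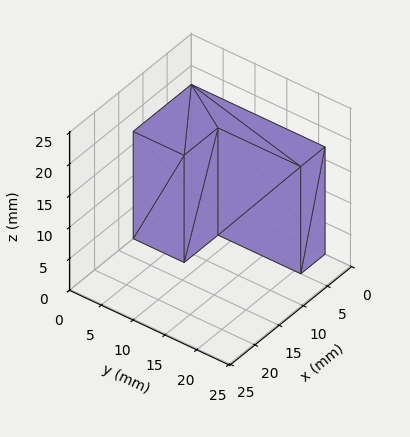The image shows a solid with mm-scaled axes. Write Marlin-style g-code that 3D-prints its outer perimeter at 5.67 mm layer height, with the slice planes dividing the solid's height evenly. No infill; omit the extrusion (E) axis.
Reading the render: the shape is an L-shaped prism: outer 12 × 21 mm, arm thicknesses ≈ 8 mm (horizontal) and 5 mm (vertical), extruded 17 mm in z (dimensions read to the nearest mm from the axis ticks). For the g-code, the solid's height is divided into equal slices at the stated Δz and each level perimeter traced with G1 moves after a G0 lift.

; perimeter-only toolpath
G21 ; units = mm
G90 ; absolute positioning
G28 ; home
; layer 1
G0 Z5.67
G0 X0.00 Y0.00
G1 X12.00 Y0.00
G1 X12.00 Y8.00
G1 X5.00 Y8.00
G1 X5.00 Y21.00
G1 X0.00 Y21.00
G1 X0.00 Y0.00
; layer 2
G0 Z11.33
G0 X0.00 Y0.00
G1 X12.00 Y0.00
G1 X12.00 Y8.00
G1 X5.00 Y8.00
G1 X5.00 Y21.00
G1 X0.00 Y21.00
G1 X0.00 Y0.00
; layer 3
G0 Z17.00
G0 X0.00 Y0.00
G1 X12.00 Y0.00
G1 X12.00 Y8.00
G1 X5.00 Y8.00
G1 X5.00 Y21.00
G1 X0.00 Y21.00
G1 X0.00 Y0.00
M2 ; end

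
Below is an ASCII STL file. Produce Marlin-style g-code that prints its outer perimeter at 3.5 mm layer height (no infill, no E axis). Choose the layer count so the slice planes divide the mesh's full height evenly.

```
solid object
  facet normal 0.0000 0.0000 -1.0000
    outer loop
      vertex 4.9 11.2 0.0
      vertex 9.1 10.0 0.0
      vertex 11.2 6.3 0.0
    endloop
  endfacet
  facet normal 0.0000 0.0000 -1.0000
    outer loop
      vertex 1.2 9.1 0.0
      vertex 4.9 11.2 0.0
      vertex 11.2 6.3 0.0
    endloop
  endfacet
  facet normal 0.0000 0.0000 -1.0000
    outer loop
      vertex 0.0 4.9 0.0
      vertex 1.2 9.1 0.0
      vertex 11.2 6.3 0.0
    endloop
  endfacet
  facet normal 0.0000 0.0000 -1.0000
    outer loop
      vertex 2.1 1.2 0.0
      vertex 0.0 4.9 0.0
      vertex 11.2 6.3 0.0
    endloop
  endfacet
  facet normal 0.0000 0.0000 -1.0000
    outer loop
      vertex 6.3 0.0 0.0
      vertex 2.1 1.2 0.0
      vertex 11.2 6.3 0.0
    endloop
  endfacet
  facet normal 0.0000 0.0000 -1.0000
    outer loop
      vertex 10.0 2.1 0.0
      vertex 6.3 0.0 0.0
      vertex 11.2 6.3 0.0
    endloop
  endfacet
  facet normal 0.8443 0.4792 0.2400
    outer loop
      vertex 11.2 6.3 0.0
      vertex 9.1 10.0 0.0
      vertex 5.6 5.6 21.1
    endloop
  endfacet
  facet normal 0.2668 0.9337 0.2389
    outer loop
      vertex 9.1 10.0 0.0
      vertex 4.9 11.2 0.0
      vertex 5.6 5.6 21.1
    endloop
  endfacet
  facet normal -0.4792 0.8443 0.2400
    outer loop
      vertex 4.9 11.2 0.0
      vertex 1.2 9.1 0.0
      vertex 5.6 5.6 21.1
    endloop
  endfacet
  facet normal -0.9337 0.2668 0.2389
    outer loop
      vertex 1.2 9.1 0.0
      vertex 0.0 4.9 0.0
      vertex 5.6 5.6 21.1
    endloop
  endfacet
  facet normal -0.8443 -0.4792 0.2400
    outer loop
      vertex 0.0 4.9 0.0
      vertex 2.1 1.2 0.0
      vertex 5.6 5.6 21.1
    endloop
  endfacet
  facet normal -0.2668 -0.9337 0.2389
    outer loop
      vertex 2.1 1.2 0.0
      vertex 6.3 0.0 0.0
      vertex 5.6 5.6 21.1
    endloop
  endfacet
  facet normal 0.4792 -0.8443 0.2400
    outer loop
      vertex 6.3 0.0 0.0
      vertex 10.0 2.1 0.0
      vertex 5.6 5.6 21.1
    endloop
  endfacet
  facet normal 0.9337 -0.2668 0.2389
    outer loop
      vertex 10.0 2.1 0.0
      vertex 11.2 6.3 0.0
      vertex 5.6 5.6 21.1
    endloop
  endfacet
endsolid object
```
; perimeter-only toolpath
G21 ; units = mm
G90 ; absolute positioning
G28 ; home
; layer 1
G0 Z3.5
G0 X10.3 Y6.2
G1 X8.5 Y9.3
G1 X5.0 Y10.3
G1 X1.9 Y8.5
G1 X0.9 Y5.0
G1 X2.7 Y1.9
G1 X6.2 Y0.9
G1 X9.3 Y2.7
G1 X10.3 Y6.2
; layer 2
G0 Z7.0
G0 X9.3 Y6.1
G1 X7.9 Y8.5
G1 X5.1 Y9.3
G1 X2.7 Y7.9
G1 X1.9 Y5.1
G1 X3.3 Y2.7
G1 X6.1 Y1.9
G1 X8.5 Y3.3
G1 X9.3 Y6.1
; layer 3
G0 Z10.6
G0 X8.4 Y5.9
G1 X7.3 Y7.8
G1 X5.2 Y8.4
G1 X3.4 Y7.3
G1 X2.8 Y5.2
G1 X3.8 Y3.4
G1 X5.9 Y2.8
G1 X7.8 Y3.8
G1 X8.4 Y5.9
; layer 4
G0 Z14.1
G0 X7.5 Y5.8
G1 X6.8 Y7.1
G1 X5.4 Y7.5
G1 X4.1 Y6.8
G1 X3.7 Y5.4
G1 X4.4 Y4.1
G1 X5.8 Y3.7
G1 X7.1 Y4.4
G1 X7.5 Y5.8
; layer 5
G0 Z17.6
G0 X6.5 Y5.7
G1 X6.2 Y6.3
G1 X5.5 Y6.5
G1 X4.9 Y6.2
G1 X4.7 Y5.5
G1 X5.0 Y4.9
G1 X5.7 Y4.7
G1 X6.3 Y5.0
G1 X6.5 Y5.7
M2 ; end

The solid is a regular 8-sided pyramid, base circumscribed radius ≈ 5.6 mm, apex at z ≈ 21.1 mm. Slicing at Δz = 3.5 mm — 6 equal slices spanning the solid's height, so layer i sits at z = i·h/6 — gives 5 non-empty perimeters. Each is a 8-segment closed polygon; G0 lifts to the layer z and rapids to the start vertex, then G1 traces the edges. The cross-section shrinks linearly with z (the slice at the apex is degenerate and omitted).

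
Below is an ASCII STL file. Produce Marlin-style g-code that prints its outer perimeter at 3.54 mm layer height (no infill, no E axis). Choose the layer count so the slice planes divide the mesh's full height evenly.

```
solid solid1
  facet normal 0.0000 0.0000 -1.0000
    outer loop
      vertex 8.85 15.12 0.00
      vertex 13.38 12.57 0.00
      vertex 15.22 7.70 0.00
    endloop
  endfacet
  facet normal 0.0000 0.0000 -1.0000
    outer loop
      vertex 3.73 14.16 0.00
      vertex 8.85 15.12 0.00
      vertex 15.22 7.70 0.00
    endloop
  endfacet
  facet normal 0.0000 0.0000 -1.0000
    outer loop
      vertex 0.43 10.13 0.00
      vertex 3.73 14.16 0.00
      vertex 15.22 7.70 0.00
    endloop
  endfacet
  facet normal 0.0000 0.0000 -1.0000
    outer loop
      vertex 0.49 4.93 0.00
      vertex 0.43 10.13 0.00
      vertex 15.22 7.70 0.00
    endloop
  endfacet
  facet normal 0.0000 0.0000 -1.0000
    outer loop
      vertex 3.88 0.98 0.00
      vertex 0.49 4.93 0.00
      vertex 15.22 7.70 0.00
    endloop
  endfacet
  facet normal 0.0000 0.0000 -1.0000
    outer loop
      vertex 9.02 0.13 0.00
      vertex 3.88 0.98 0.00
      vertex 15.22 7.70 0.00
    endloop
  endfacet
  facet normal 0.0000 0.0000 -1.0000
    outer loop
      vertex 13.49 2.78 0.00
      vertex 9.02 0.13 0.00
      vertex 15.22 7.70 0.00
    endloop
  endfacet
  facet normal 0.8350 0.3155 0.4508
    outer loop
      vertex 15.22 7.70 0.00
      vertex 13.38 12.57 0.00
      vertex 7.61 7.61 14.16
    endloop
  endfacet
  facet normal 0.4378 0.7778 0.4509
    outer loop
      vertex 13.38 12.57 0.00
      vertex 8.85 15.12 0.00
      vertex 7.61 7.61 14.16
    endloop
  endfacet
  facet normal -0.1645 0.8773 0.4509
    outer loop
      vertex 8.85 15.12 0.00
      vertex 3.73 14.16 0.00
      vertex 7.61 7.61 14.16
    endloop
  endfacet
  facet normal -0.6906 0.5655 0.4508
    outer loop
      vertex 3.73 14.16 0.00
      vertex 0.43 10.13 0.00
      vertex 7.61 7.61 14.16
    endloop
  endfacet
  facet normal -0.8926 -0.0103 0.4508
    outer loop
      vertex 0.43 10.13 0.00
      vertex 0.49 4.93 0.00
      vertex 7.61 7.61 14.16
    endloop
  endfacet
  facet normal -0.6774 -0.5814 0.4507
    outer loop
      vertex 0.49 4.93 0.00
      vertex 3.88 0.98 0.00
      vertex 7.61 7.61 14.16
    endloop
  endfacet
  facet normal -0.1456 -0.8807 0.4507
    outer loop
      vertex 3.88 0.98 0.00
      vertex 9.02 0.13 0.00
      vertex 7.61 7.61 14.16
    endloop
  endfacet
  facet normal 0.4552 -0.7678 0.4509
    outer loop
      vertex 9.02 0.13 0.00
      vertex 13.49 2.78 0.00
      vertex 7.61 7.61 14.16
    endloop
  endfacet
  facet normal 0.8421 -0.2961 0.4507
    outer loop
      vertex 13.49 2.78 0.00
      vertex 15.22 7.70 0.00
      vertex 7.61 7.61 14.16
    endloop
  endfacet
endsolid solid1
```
; perimeter-only toolpath
G21 ; units = mm
G90 ; absolute positioning
G28 ; home
; layer 1
G0 Z3.54
G0 X13.32 Y7.68
G1 X11.94 Y11.33
G1 X8.54 Y13.24
G1 X4.70 Y12.52
G1 X2.23 Y9.50
G1 X2.27 Y5.60
G1 X4.81 Y2.64
G1 X8.67 Y2.00
G1 X12.02 Y3.99
G1 X13.32 Y7.68
; layer 2
G0 Z7.08
G0 X11.42 Y7.66
G1 X10.50 Y10.09
G1 X8.23 Y11.37
G1 X5.67 Y10.88
G1 X4.02 Y8.87
G1 X4.05 Y6.27
G1 X5.75 Y4.29
G1 X8.31 Y3.87
G1 X10.55 Y5.20
G1 X11.42 Y7.66
; layer 3
G0 Z10.62
G0 X9.51 Y7.63
G1 X9.05 Y8.85
G1 X7.92 Y9.49
G1 X6.64 Y9.25
G1 X5.82 Y8.24
G1 X5.83 Y6.94
G1 X6.68 Y5.95
G1 X7.96 Y5.74
G1 X9.08 Y6.40
G1 X9.51 Y7.63
M2 ; end

The solid is a regular 9-sided pyramid, base circumscribed radius ≈ 7.61 mm, apex at z ≈ 14.2 mm. Slicing at Δz = 3.54 mm — 4 equal slices spanning the solid's height, so layer i sits at z = i·h/4 — gives 3 non-empty perimeters. Each is a 9-segment closed polygon; G0 lifts to the layer z and rapids to the start vertex, then G1 traces the edges. The cross-section shrinks linearly with z (the slice at the apex is degenerate and omitted).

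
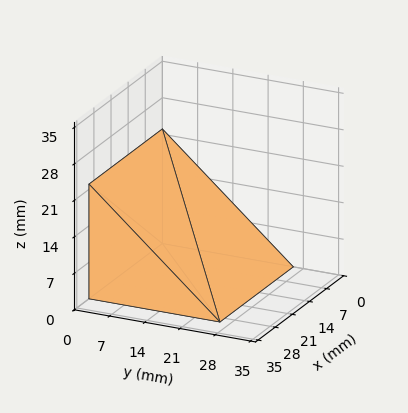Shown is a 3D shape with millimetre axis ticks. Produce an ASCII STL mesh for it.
Reading the render: the shape is a wedge (ramp): 30 × 26 mm base, rising to 22 mm along the y=0 edge and sloping linearly to z=0 at y=26 (dimensions read to the nearest mm from the axis ticks). For the STL, each face is triangulated and given an outward normal.

solid part
  facet normal 0.0000 0.0000 -1.0000
    outer loop
      vertex 30.000 26.000 0.000
      vertex 30.000 0.000 0.000
      vertex 0.000 0.000 0.000
    endloop
  endfacet
  facet normal 0.0000 0.0000 -1.0000
    outer loop
      vertex 0.000 26.000 0.000
      vertex 30.000 26.000 0.000
      vertex 0.000 0.000 0.000
    endloop
  endfacet
  facet normal 0.0000 -1.0000 0.0000
    outer loop
      vertex 0.000 0.000 0.000
      vertex 30.000 0.000 0.000
      vertex 30.000 0.000 22.000
    endloop
  endfacet
  facet normal 0.0000 -1.0000 0.0000
    outer loop
      vertex 0.000 0.000 0.000
      vertex 30.000 0.000 22.000
      vertex 0.000 0.000 22.000
    endloop
  endfacet
  facet normal 0.0000 0.6459 0.7634
    outer loop
      vertex 0.000 0.000 22.000
      vertex 30.000 0.000 22.000
      vertex 30.000 26.000 0.000
    endloop
  endfacet
  facet normal 0.0000 0.6459 0.7634
    outer loop
      vertex 0.000 0.000 22.000
      vertex 30.000 26.000 0.000
      vertex 0.000 26.000 0.000
    endloop
  endfacet
  facet normal -1.0000 0.0000 0.0000
    outer loop
      vertex 0.000 0.000 22.000
      vertex 0.000 26.000 0.000
      vertex 0.000 0.000 0.000
    endloop
  endfacet
  facet normal 1.0000 0.0000 0.0000
    outer loop
      vertex 30.000 0.000 0.000
      vertex 30.000 26.000 0.000
      vertex 30.000 0.000 22.000
    endloop
  endfacet
endsolid part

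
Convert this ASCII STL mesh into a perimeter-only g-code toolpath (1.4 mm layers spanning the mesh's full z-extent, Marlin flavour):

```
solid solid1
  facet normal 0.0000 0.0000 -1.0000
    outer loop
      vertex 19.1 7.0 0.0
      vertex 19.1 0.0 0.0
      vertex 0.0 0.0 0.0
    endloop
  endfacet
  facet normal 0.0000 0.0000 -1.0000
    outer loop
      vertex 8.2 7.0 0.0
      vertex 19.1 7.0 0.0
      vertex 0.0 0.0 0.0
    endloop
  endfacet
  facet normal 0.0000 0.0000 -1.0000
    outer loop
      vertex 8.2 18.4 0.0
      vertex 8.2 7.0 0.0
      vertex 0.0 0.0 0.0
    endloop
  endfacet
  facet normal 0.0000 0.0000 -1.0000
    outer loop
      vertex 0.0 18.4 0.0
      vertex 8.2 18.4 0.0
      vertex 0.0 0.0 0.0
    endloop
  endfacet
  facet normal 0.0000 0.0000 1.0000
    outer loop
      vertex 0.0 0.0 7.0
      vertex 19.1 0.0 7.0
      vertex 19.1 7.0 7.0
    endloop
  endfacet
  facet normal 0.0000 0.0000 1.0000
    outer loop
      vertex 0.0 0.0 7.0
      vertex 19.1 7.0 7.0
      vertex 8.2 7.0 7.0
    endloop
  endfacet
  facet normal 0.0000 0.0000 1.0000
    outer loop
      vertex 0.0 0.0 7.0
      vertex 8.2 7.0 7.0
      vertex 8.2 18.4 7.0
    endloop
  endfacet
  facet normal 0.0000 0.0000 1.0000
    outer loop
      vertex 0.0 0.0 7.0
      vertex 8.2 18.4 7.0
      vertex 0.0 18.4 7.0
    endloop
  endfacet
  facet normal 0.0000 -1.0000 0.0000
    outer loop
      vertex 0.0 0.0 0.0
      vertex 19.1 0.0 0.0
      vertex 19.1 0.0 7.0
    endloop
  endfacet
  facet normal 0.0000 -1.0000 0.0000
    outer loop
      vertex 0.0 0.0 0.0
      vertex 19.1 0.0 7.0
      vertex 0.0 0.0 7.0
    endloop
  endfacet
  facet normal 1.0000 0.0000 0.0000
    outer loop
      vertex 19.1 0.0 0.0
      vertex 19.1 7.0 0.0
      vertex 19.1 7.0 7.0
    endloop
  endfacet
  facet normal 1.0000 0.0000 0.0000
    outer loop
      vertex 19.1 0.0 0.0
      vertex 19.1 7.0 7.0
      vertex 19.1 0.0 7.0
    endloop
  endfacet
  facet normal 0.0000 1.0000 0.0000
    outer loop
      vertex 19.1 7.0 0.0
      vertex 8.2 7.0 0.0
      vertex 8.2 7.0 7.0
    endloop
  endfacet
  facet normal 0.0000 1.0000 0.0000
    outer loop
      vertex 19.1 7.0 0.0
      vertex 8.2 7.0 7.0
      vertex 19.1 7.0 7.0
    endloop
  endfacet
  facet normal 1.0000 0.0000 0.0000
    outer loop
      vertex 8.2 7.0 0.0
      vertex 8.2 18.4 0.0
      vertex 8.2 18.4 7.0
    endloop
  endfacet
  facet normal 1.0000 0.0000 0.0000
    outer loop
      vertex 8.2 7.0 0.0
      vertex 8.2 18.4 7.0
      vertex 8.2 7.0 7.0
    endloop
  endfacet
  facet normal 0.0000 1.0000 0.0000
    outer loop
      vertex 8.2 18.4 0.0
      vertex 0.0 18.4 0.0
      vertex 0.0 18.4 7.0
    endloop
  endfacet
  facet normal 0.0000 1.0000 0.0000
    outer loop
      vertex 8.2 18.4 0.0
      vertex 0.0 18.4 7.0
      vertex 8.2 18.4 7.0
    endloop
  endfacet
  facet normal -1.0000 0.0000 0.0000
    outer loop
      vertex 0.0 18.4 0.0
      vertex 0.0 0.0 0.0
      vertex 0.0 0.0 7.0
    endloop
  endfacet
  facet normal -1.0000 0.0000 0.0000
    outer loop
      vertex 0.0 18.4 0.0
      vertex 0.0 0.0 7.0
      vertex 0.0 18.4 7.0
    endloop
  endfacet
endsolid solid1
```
; perimeter-only toolpath
G21 ; units = mm
G90 ; absolute positioning
G28 ; home
; layer 1
G0 Z1.4
G0 X0.0 Y0.0
G1 X19.1 Y0.0
G1 X19.1 Y7.0
G1 X8.2 Y7.0
G1 X8.2 Y18.4
G1 X0.0 Y18.4
G1 X0.0 Y0.0
; layer 2
G0 Z2.8
G0 X0.0 Y0.0
G1 X19.1 Y0.0
G1 X19.1 Y7.0
G1 X8.2 Y7.0
G1 X8.2 Y18.4
G1 X0.0 Y18.4
G1 X0.0 Y0.0
; layer 3
G0 Z4.2
G0 X0.0 Y0.0
G1 X19.1 Y0.0
G1 X19.1 Y7.0
G1 X8.2 Y7.0
G1 X8.2 Y18.4
G1 X0.0 Y18.4
G1 X0.0 Y0.0
; layer 4
G0 Z5.6
G0 X0.0 Y0.0
G1 X19.1 Y0.0
G1 X19.1 Y7.0
G1 X8.2 Y7.0
G1 X8.2 Y18.4
G1 X0.0 Y18.4
G1 X0.0 Y0.0
; layer 5
G0 Z7.0
G0 X0.0 Y0.0
G1 X19.1 Y0.0
G1 X19.1 Y7.0
G1 X8.2 Y7.0
G1 X8.2 Y18.4
G1 X0.0 Y18.4
G1 X0.0 Y0.0
M2 ; end

The solid is an L-shaped prism: outer 19.1 × 18.4 mm, arm thicknesses ≈ 7 mm (horizontal) and 8.2 mm (vertical), extruded 7 mm in z. Slicing at Δz = 1.4 mm — 5 equal slices spanning the solid's height, so layer i sits at z = i·h/5 — gives 5 non-empty perimeters. Each is a 6-segment closed polygon; G0 lifts to the layer z and rapids to the start vertex, then G1 traces the edges.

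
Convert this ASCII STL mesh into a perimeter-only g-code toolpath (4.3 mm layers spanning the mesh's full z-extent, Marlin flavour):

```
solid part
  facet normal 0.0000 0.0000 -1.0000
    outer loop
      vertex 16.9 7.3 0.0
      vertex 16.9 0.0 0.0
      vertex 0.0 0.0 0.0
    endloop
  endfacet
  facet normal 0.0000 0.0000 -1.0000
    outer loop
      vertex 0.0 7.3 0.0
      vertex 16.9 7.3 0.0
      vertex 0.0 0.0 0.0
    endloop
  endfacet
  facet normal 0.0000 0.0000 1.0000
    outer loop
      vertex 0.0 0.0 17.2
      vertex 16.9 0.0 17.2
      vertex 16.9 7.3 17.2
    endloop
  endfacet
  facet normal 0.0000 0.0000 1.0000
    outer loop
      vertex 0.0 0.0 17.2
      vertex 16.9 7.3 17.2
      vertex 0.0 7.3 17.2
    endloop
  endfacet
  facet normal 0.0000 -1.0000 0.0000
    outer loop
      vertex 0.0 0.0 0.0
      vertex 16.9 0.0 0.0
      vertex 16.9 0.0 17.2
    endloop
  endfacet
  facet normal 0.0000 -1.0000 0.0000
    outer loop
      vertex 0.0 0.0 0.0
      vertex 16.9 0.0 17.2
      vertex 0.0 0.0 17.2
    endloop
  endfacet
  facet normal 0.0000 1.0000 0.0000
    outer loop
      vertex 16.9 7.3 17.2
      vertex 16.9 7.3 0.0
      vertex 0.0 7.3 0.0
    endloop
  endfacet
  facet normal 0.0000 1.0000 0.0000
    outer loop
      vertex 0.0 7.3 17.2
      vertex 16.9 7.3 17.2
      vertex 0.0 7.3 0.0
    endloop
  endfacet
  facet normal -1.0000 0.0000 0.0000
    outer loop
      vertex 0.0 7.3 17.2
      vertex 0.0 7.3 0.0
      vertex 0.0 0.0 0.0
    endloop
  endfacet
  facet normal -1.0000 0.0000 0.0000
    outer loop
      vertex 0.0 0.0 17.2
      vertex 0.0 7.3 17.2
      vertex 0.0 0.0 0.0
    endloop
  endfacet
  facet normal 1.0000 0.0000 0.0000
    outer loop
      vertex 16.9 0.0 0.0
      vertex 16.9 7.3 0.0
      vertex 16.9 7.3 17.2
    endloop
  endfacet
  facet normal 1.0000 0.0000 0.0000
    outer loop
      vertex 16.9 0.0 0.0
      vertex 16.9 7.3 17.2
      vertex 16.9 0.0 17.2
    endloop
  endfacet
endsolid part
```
; perimeter-only toolpath
G21 ; units = mm
G90 ; absolute positioning
G28 ; home
; layer 1
G0 Z4.3
G0 X0.0 Y0.0
G1 X16.9 Y0.0
G1 X16.9 Y7.3
G1 X0.0 Y7.3
G1 X0.0 Y0.0
; layer 2
G0 Z8.6
G0 X0.0 Y0.0
G1 X16.9 Y0.0
G1 X16.9 Y7.3
G1 X0.0 Y7.3
G1 X0.0 Y0.0
; layer 3
G0 Z12.9
G0 X0.0 Y0.0
G1 X16.9 Y0.0
G1 X16.9 Y7.3
G1 X0.0 Y7.3
G1 X0.0 Y0.0
; layer 4
G0 Z17.2
G0 X0.0 Y0.0
G1 X16.9 Y0.0
G1 X16.9 Y7.3
G1 X0.0 Y7.3
G1 X0.0 Y0.0
M2 ; end

The solid is a rectangular box, roughly 16.9 × 7.3 mm footprint and 17.2 mm tall. Slicing at Δz = 4.3 mm — 4 equal slices spanning the solid's height, so layer i sits at z = i·h/4 — gives 4 non-empty perimeters. Each is a 4-segment closed polygon; G0 lifts to the layer z and rapids to the start vertex, then G1 traces the edges.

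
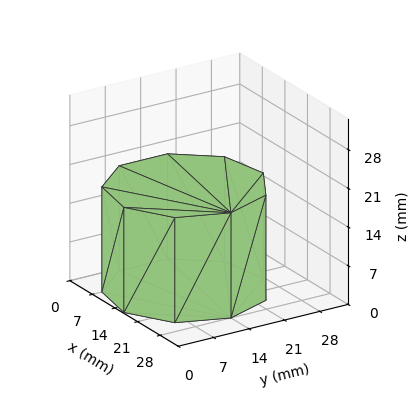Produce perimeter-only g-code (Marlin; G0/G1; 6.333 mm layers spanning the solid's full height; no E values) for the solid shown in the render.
Reading the render: the shape is a regular 9-sided prism (a cylinder approximated with 9 flat sides), circumscribed radius ≈ 14 mm, height ≈ 19 mm (dimensions read to the nearest mm from the axis ticks). For the g-code, the solid's height is divided into equal slices at the stated Δz and each level perimeter traced with G1 moves after a G0 lift.

; perimeter-only toolpath
G21 ; units = mm
G90 ; absolute positioning
G28 ; home
; layer 1
G0 Z6.333
G0 X28.000 Y14.000
G1 X24.725 Y22.999
G1 X16.431 Y27.787
G1 X7.000 Y26.124
G1 X0.844 Y18.788
G1 X0.844 Y9.212
G1 X7.000 Y1.876
G1 X16.431 Y0.213
G1 X24.725 Y5.001
G1 X28.000 Y14.000
; layer 2
G0 Z12.667
G0 X28.000 Y14.000
G1 X24.725 Y22.999
G1 X16.431 Y27.787
G1 X7.000 Y26.124
G1 X0.844 Y18.788
G1 X0.844 Y9.212
G1 X7.000 Y1.876
G1 X16.431 Y0.213
G1 X24.725 Y5.001
G1 X28.000 Y14.000
; layer 3
G0 Z19.000
G0 X28.000 Y14.000
G1 X24.725 Y22.999
G1 X16.431 Y27.787
G1 X7.000 Y26.124
G1 X0.844 Y18.788
G1 X0.844 Y9.212
G1 X7.000 Y1.876
G1 X16.431 Y0.213
G1 X24.725 Y5.001
G1 X28.000 Y14.000
M2 ; end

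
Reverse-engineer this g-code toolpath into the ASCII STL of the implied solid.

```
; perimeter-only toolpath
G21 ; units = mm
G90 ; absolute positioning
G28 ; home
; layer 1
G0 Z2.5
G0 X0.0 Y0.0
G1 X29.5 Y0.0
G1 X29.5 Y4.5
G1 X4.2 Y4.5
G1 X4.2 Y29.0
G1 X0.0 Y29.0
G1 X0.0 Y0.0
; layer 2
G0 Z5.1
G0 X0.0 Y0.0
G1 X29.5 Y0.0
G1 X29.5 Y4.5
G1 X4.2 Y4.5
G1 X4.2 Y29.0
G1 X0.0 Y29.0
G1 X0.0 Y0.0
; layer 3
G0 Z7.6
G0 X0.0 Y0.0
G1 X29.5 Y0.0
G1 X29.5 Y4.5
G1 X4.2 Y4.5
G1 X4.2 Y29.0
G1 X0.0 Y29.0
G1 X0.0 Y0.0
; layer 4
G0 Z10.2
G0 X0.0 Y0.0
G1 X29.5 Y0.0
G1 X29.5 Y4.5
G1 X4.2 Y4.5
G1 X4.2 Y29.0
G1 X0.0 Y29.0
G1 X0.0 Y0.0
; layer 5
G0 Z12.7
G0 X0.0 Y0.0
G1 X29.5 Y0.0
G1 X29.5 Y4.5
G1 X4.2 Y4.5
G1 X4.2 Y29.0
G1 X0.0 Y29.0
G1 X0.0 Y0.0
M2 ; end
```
solid part
  facet normal 0.0000 0.0000 -1.0000
    outer loop
      vertex 29.5 4.5 0.0
      vertex 29.5 0.0 0.0
      vertex 0.0 0.0 0.0
    endloop
  endfacet
  facet normal 0.0000 0.0000 -1.0000
    outer loop
      vertex 4.2 4.5 0.0
      vertex 29.5 4.5 0.0
      vertex 0.0 0.0 0.0
    endloop
  endfacet
  facet normal 0.0000 0.0000 -1.0000
    outer loop
      vertex 4.2 29.0 0.0
      vertex 4.2 4.5 0.0
      vertex 0.0 0.0 0.0
    endloop
  endfacet
  facet normal 0.0000 0.0000 -1.0000
    outer loop
      vertex 0.0 29.0 0.0
      vertex 4.2 29.0 0.0
      vertex 0.0 0.0 0.0
    endloop
  endfacet
  facet normal 0.0000 0.0000 1.0000
    outer loop
      vertex 0.0 0.0 12.7
      vertex 29.5 0.0 12.7
      vertex 29.5 4.5 12.7
    endloop
  endfacet
  facet normal 0.0000 0.0000 1.0000
    outer loop
      vertex 0.0 0.0 12.7
      vertex 29.5 4.5 12.7
      vertex 4.2 4.5 12.7
    endloop
  endfacet
  facet normal 0.0000 0.0000 1.0000
    outer loop
      vertex 0.0 0.0 12.7
      vertex 4.2 4.5 12.7
      vertex 4.2 29.0 12.7
    endloop
  endfacet
  facet normal 0.0000 0.0000 1.0000
    outer loop
      vertex 0.0 0.0 12.7
      vertex 4.2 29.0 12.7
      vertex 0.0 29.0 12.7
    endloop
  endfacet
  facet normal 0.0000 -1.0000 0.0000
    outer loop
      vertex 0.0 0.0 0.0
      vertex 29.5 0.0 0.0
      vertex 29.5 0.0 12.7
    endloop
  endfacet
  facet normal 0.0000 -1.0000 0.0000
    outer loop
      vertex 0.0 0.0 0.0
      vertex 29.5 0.0 12.7
      vertex 0.0 0.0 12.7
    endloop
  endfacet
  facet normal 1.0000 0.0000 0.0000
    outer loop
      vertex 29.5 0.0 0.0
      vertex 29.5 4.5 0.0
      vertex 29.5 4.5 12.7
    endloop
  endfacet
  facet normal 1.0000 0.0000 0.0000
    outer loop
      vertex 29.5 0.0 0.0
      vertex 29.5 4.5 12.7
      vertex 29.5 0.0 12.7
    endloop
  endfacet
  facet normal 0.0000 1.0000 0.0000
    outer loop
      vertex 29.5 4.5 0.0
      vertex 4.2 4.5 0.0
      vertex 4.2 4.5 12.7
    endloop
  endfacet
  facet normal 0.0000 1.0000 0.0000
    outer loop
      vertex 29.5 4.5 0.0
      vertex 4.2 4.5 12.7
      vertex 29.5 4.5 12.7
    endloop
  endfacet
  facet normal 1.0000 0.0000 0.0000
    outer loop
      vertex 4.2 4.5 0.0
      vertex 4.2 29.0 0.0
      vertex 4.2 29.0 12.7
    endloop
  endfacet
  facet normal 1.0000 0.0000 0.0000
    outer loop
      vertex 4.2 4.5 0.0
      vertex 4.2 29.0 12.7
      vertex 4.2 4.5 12.7
    endloop
  endfacet
  facet normal 0.0000 1.0000 0.0000
    outer loop
      vertex 4.2 29.0 0.0
      vertex 0.0 29.0 0.0
      vertex 0.0 29.0 12.7
    endloop
  endfacet
  facet normal 0.0000 1.0000 0.0000
    outer loop
      vertex 4.2 29.0 0.0
      vertex 0.0 29.0 12.7
      vertex 4.2 29.0 12.7
    endloop
  endfacet
  facet normal -1.0000 0.0000 0.0000
    outer loop
      vertex 0.0 29.0 0.0
      vertex 0.0 0.0 0.0
      vertex 0.0 0.0 12.7
    endloop
  endfacet
  facet normal -1.0000 0.0000 0.0000
    outer loop
      vertex 0.0 29.0 0.0
      vertex 0.0 0.0 12.7
      vertex 0.0 29.0 12.7
    endloop
  endfacet
endsolid part

The G0 Z moves step by Δz≈2.5 mm. Every layer's G1 loop is the same polygon, so the solid is a straight extrusion of it from z=0 to z≈12.7. Closing with flat bottom and top caps and triangulating gives 20 facets — an L-shaped prism: outer 29.5 × 29 mm, arm thicknesses ≈ 4.5 mm (horizontal) and 4.2 mm (vertical), extruded 12.7 mm in z.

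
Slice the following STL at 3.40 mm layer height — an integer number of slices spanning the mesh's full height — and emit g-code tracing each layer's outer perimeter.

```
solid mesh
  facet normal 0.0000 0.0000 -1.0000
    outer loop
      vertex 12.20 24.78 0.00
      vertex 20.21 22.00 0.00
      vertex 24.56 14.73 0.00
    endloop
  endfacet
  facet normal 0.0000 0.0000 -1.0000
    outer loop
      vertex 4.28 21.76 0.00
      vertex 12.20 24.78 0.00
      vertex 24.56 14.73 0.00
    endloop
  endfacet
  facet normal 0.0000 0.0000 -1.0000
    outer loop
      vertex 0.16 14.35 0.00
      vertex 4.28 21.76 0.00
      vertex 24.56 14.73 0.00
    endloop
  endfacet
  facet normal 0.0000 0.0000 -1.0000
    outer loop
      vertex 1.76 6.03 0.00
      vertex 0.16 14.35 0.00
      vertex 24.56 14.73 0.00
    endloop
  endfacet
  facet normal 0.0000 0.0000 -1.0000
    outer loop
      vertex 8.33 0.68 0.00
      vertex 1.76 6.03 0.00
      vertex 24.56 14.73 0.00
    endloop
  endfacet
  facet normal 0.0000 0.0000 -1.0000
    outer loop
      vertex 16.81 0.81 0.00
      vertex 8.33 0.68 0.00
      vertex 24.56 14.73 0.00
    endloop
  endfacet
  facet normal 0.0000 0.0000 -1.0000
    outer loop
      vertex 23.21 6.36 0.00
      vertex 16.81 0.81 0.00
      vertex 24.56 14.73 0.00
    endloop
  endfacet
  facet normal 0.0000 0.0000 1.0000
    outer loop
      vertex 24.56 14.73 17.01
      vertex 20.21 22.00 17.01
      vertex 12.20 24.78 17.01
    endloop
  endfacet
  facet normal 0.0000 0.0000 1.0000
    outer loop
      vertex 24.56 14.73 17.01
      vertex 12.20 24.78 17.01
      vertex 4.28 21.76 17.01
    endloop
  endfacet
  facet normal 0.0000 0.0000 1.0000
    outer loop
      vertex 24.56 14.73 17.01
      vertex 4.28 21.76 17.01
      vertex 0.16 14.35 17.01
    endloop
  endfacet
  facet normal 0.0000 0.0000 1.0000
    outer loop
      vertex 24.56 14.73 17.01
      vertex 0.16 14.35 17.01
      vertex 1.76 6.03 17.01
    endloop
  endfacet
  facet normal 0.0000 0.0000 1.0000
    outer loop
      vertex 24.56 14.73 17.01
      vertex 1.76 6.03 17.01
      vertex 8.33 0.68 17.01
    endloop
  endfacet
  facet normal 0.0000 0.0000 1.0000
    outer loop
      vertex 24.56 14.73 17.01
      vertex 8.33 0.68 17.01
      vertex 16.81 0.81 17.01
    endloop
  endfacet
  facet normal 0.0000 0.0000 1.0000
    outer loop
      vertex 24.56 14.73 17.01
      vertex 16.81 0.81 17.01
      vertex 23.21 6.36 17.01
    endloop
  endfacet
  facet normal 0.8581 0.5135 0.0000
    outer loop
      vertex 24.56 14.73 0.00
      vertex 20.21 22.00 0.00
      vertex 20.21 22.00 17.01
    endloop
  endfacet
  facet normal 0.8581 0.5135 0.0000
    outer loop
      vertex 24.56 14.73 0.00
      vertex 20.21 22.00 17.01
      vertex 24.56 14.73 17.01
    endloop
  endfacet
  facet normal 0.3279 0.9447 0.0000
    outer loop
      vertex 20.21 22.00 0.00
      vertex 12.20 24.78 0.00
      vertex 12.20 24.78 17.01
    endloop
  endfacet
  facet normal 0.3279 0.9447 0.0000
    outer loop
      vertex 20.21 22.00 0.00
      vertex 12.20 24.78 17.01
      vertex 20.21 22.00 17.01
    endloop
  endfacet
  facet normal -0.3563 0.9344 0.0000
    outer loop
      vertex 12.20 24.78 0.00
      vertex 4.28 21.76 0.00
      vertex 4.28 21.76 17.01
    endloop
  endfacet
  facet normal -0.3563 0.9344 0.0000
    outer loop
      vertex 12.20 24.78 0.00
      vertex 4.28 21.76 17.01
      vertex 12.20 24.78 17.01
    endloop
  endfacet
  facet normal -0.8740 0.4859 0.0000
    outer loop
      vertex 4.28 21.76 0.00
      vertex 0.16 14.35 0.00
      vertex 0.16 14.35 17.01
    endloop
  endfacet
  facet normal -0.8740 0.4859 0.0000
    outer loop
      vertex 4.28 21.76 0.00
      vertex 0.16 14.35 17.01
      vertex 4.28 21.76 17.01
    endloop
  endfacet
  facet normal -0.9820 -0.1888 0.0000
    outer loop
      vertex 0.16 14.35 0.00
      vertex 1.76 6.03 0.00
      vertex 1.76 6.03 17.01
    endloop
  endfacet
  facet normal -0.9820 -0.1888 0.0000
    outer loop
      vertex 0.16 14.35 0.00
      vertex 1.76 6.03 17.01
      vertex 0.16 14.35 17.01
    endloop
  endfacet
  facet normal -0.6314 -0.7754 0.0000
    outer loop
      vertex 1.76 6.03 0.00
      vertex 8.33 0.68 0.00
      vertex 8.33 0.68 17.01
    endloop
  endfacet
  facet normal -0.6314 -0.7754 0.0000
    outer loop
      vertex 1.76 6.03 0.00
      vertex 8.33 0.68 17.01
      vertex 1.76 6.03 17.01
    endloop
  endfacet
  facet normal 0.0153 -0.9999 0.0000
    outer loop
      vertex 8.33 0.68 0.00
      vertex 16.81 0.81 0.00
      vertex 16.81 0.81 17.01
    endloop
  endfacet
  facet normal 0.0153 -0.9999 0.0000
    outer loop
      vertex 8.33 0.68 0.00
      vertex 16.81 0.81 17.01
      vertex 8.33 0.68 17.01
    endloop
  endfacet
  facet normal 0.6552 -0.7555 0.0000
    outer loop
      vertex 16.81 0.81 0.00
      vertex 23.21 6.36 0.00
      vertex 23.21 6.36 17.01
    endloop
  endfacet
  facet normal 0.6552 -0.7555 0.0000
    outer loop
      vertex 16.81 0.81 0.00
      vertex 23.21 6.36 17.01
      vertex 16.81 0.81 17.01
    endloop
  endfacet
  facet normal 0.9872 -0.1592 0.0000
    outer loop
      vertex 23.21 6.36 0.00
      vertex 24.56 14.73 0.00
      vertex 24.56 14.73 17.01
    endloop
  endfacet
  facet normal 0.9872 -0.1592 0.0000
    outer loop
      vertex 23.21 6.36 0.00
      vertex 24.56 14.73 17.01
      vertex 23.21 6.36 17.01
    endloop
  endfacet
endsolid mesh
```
; perimeter-only toolpath
G21 ; units = mm
G90 ; absolute positioning
G28 ; home
; layer 1
G0 Z3.40
G0 X24.56 Y14.73
G1 X20.21 Y22.00
G1 X12.20 Y24.78
G1 X4.28 Y21.76
G1 X0.16 Y14.35
G1 X1.76 Y6.03
G1 X8.33 Y0.68
G1 X16.81 Y0.81
G1 X23.21 Y6.36
G1 X24.56 Y14.73
; layer 2
G0 Z6.80
G0 X24.56 Y14.73
G1 X20.21 Y22.00
G1 X12.20 Y24.78
G1 X4.28 Y21.76
G1 X0.16 Y14.35
G1 X1.76 Y6.03
G1 X8.33 Y0.68
G1 X16.81 Y0.81
G1 X23.21 Y6.36
G1 X24.56 Y14.73
; layer 3
G0 Z10.21
G0 X24.56 Y14.73
G1 X20.21 Y22.00
G1 X12.20 Y24.78
G1 X4.28 Y21.76
G1 X0.16 Y14.35
G1 X1.76 Y6.03
G1 X8.33 Y0.68
G1 X16.81 Y0.81
G1 X23.21 Y6.36
G1 X24.56 Y14.73
; layer 4
G0 Z13.61
G0 X24.56 Y14.73
G1 X20.21 Y22.00
G1 X12.20 Y24.78
G1 X4.28 Y21.76
G1 X0.16 Y14.35
G1 X1.76 Y6.03
G1 X8.33 Y0.68
G1 X16.81 Y0.81
G1 X23.21 Y6.36
G1 X24.56 Y14.73
; layer 5
G0 Z17.01
G0 X24.56 Y14.73
G1 X20.21 Y22.00
G1 X12.20 Y24.78
G1 X4.28 Y21.76
G1 X0.16 Y14.35
G1 X1.76 Y6.03
G1 X8.33 Y0.68
G1 X16.81 Y0.81
G1 X23.21 Y6.36
G1 X24.56 Y14.73
M2 ; end

The solid is a regular 9-sided prism (a cylinder approximated with 9 flat sides), circumscribed radius ≈ 12.4 mm, height ≈ 17 mm. Slicing at Δz = 3.40 mm — 5 equal slices spanning the solid's height, so layer i sits at z = i·h/5 — gives 5 non-empty perimeters. Each is a 9-segment closed polygon; G0 lifts to the layer z and rapids to the start vertex, then G1 traces the edges.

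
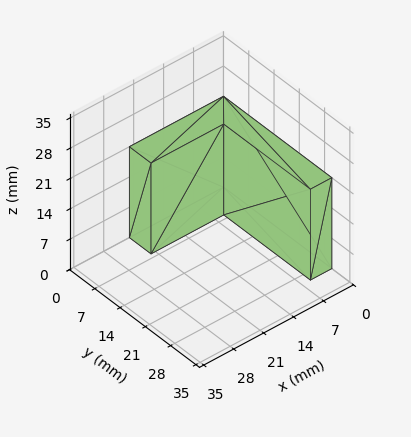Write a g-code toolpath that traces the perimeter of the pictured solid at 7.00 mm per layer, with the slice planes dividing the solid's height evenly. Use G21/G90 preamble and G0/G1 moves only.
Reading the render: the shape is an L-shaped prism: outer 22 × 30 mm, arm thicknesses ≈ 6 mm (horizontal) and 5 mm (vertical), extruded 21 mm in z (dimensions read to the nearest mm from the axis ticks). For the g-code, the solid's height is divided into equal slices at the stated Δz and each level perimeter traced with G1 moves after a G0 lift.

; perimeter-only toolpath
G21 ; units = mm
G90 ; absolute positioning
G28 ; home
; layer 1
G0 Z7.00
G0 X0.00 Y0.00
G1 X22.00 Y0.00
G1 X22.00 Y6.00
G1 X5.00 Y6.00
G1 X5.00 Y30.00
G1 X0.00 Y30.00
G1 X0.00 Y0.00
; layer 2
G0 Z14.00
G0 X0.00 Y0.00
G1 X22.00 Y0.00
G1 X22.00 Y6.00
G1 X5.00 Y6.00
G1 X5.00 Y30.00
G1 X0.00 Y30.00
G1 X0.00 Y0.00
; layer 3
G0 Z21.00
G0 X0.00 Y0.00
G1 X22.00 Y0.00
G1 X22.00 Y6.00
G1 X5.00 Y6.00
G1 X5.00 Y30.00
G1 X0.00 Y30.00
G1 X0.00 Y0.00
M2 ; end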